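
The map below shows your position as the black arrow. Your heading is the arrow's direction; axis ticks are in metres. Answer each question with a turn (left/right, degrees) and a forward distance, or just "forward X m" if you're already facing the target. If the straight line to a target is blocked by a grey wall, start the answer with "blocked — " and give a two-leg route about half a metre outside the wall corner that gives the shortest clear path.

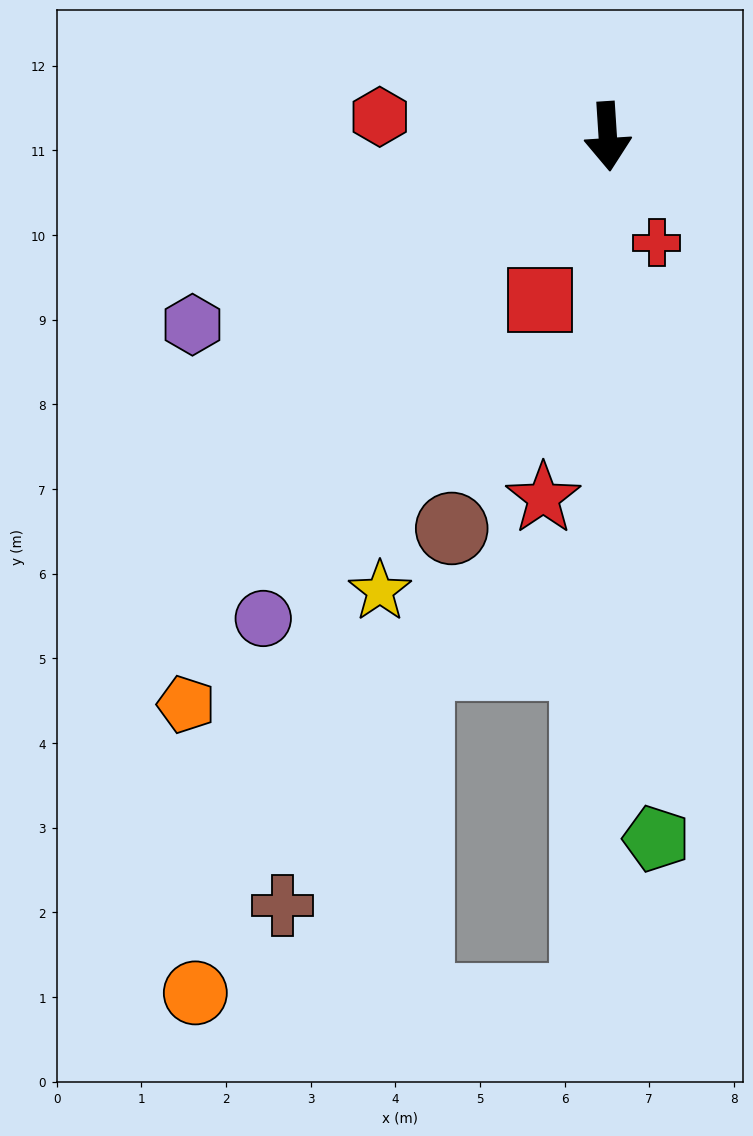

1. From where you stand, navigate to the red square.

turn right 26°, forward 2.1 m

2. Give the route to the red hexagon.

turn right 99°, forward 2.7 m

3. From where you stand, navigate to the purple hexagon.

turn right 69°, forward 5.4 m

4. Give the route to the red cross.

turn left 21°, forward 1.4 m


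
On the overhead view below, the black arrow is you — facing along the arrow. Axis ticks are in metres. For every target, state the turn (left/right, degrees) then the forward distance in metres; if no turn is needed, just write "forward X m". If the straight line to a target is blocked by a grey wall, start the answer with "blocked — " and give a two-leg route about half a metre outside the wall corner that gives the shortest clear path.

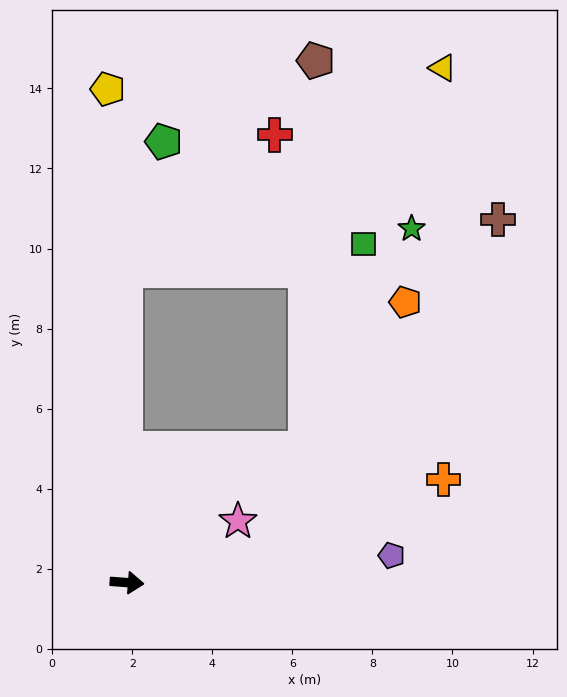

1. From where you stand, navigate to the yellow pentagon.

turn left 97°, forward 12.3 m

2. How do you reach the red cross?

blocked — turn left 95°, forward 7.8 m, then turn right 48°, forward 5.0 m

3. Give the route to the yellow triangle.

blocked — turn left 95°, forward 7.8 m, then turn right 58°, forward 9.4 m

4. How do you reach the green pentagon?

blocked — turn left 95°, forward 7.8 m, then turn right 17°, forward 3.4 m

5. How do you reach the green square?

blocked — turn left 95°, forward 7.8 m, then turn right 84°, forward 6.0 m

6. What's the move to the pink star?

turn left 33°, forward 3.2 m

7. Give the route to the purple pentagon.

turn left 10°, forward 6.6 m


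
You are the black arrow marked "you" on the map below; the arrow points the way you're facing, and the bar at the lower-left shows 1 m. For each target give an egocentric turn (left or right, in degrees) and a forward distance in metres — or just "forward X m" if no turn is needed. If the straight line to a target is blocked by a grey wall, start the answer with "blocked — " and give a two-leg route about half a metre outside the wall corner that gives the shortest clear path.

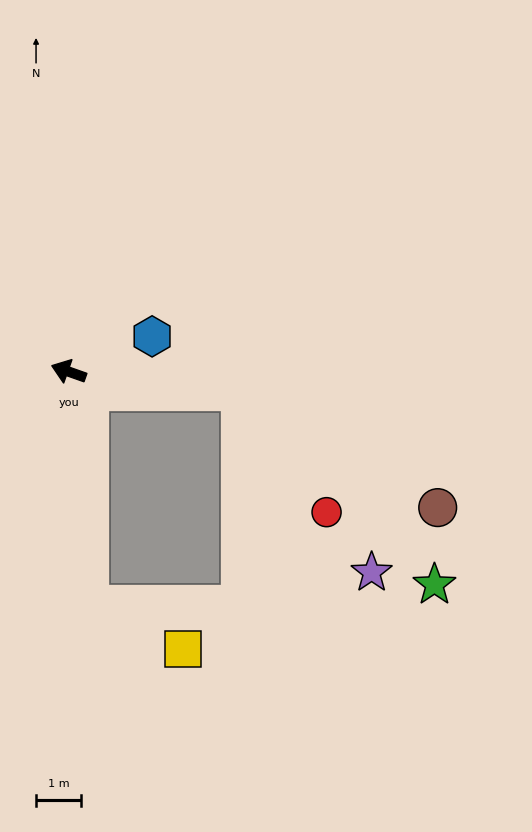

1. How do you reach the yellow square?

blocked — turn left 115°, forward 5.2 m, then turn left 59°, forward 2.3 m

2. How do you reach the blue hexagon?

turn right 138°, forward 2.0 m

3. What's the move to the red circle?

blocked — turn right 167°, forward 3.8 m, then turn right 48°, forward 3.3 m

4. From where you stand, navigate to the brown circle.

blocked — turn right 167°, forward 3.8 m, then turn right 24°, forward 5.1 m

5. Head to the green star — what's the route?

blocked — turn right 167°, forward 3.8 m, then turn right 38°, forward 6.1 m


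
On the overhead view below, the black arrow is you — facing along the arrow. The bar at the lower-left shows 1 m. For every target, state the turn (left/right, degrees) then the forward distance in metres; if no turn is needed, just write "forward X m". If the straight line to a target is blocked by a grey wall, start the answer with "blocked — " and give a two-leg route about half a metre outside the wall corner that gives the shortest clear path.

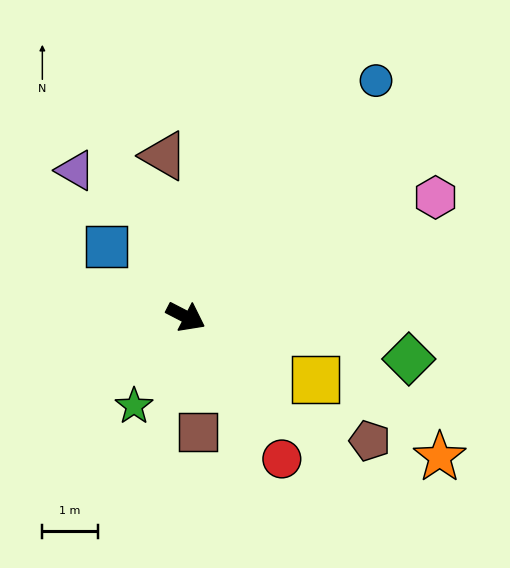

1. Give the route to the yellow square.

forward 2.6 m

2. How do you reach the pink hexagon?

turn left 53°, forward 5.0 m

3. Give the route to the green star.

turn right 93°, forward 1.9 m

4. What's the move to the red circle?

turn right 29°, forward 3.1 m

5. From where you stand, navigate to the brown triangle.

turn left 125°, forward 2.9 m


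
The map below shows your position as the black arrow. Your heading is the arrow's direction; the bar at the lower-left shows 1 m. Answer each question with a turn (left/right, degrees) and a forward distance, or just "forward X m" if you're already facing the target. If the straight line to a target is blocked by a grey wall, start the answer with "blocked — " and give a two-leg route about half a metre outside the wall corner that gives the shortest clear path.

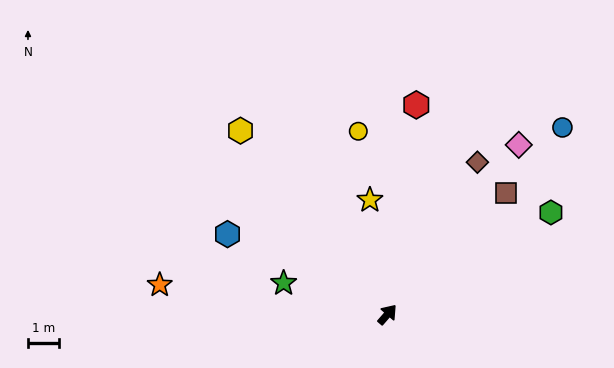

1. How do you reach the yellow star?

turn left 50°, forward 3.8 m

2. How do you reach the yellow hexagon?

turn left 80°, forward 7.7 m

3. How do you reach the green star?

turn left 114°, forward 3.5 m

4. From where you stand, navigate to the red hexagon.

turn left 33°, forward 6.9 m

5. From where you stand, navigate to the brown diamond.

turn left 10°, forward 5.8 m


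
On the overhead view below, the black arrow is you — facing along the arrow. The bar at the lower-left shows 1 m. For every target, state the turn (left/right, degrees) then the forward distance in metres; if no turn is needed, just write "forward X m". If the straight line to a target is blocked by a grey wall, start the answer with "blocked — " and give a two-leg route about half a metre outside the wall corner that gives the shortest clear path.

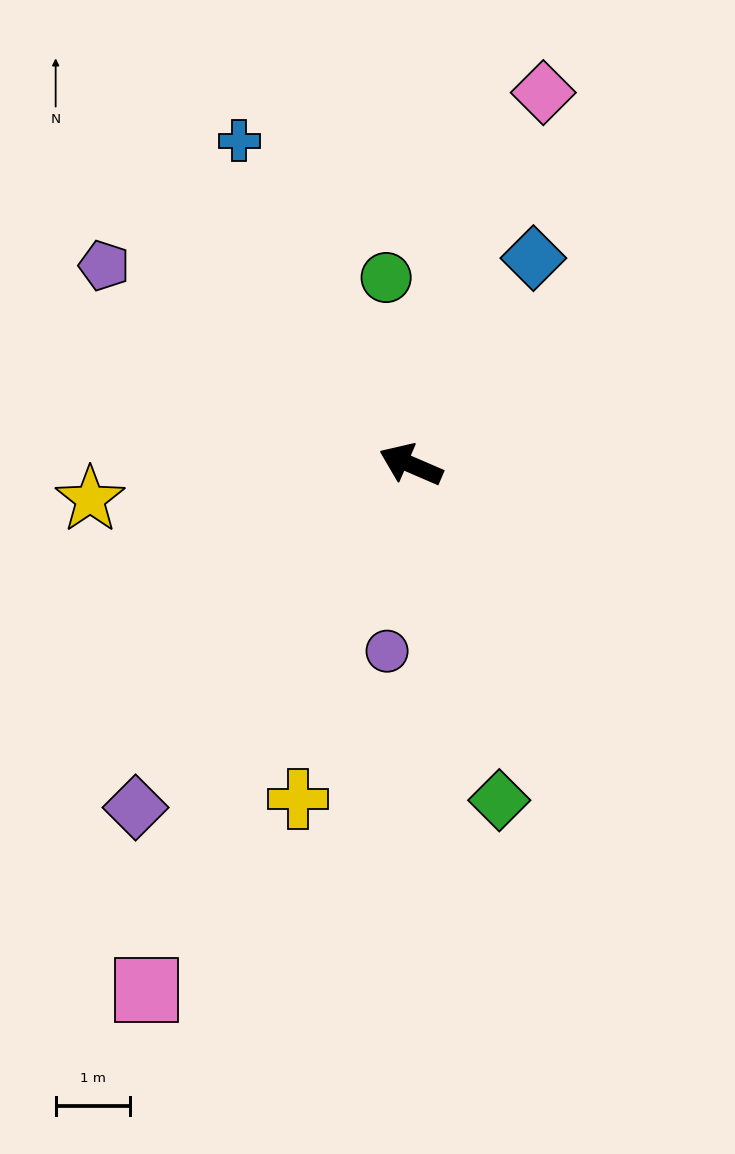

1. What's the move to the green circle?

turn right 59°, forward 2.5 m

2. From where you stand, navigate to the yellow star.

turn left 30°, forward 4.3 m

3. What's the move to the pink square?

turn left 87°, forward 7.9 m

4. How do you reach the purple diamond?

turn left 75°, forward 5.9 m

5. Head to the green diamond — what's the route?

turn left 128°, forward 4.6 m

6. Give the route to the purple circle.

turn left 106°, forward 2.5 m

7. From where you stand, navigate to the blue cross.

turn right 39°, forward 4.9 m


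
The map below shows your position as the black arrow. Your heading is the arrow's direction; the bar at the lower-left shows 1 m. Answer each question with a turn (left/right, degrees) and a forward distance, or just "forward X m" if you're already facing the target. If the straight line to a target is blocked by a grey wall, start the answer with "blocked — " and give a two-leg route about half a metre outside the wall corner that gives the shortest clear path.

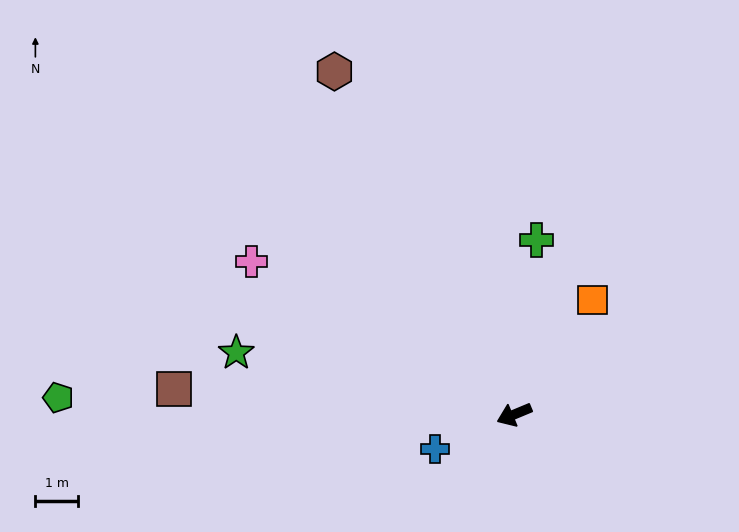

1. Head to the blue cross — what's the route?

forward 2.0 m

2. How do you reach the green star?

turn right 35°, forward 6.7 m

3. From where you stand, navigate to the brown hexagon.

turn right 85°, forward 9.2 m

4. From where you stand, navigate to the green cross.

turn right 120°, forward 4.2 m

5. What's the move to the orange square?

turn right 147°, forward 3.3 m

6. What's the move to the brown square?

turn right 27°, forward 8.1 m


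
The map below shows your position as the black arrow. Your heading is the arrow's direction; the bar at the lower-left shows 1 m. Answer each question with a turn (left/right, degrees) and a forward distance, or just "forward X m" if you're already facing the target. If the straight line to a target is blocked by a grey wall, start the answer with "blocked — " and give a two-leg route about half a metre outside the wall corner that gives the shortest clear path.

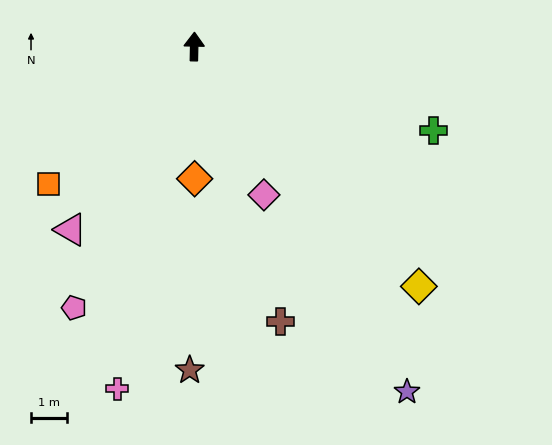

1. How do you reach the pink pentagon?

turn left 157°, forward 7.9 m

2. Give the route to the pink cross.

turn left 169°, forward 9.6 m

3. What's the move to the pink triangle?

turn left 147°, forward 6.1 m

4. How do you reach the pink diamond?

turn right 154°, forward 4.5 m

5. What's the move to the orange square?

turn left 135°, forward 5.5 m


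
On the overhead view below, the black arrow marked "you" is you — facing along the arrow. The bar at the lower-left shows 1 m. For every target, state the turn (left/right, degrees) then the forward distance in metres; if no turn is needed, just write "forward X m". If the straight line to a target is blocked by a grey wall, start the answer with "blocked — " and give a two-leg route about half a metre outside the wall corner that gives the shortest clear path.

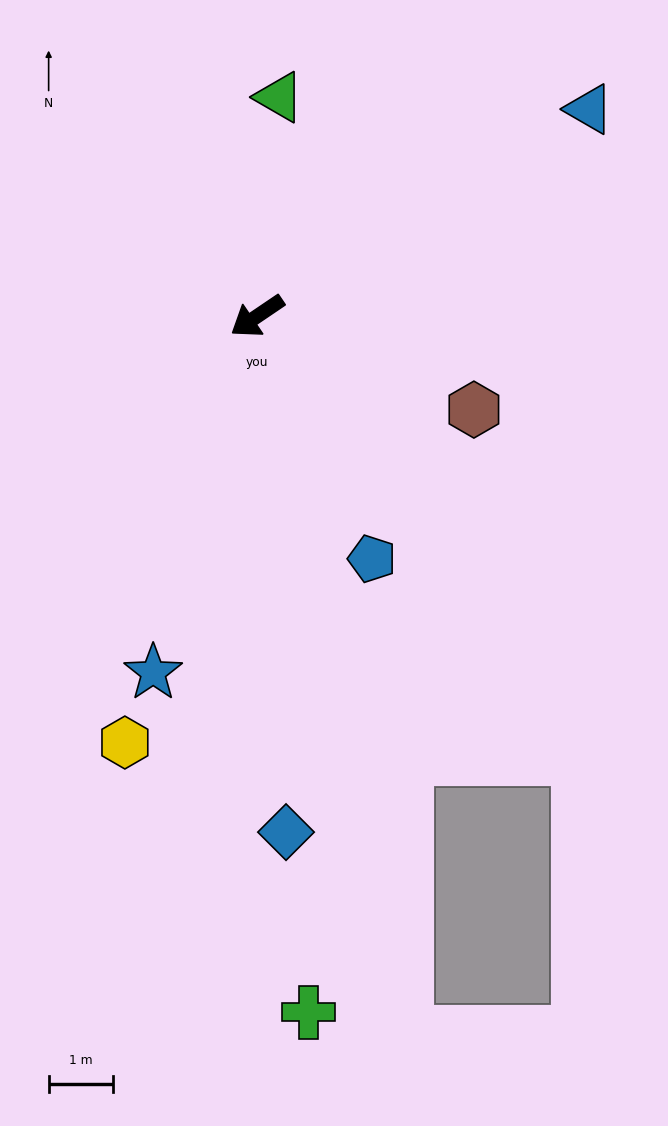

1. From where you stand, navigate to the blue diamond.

turn left 59°, forward 8.0 m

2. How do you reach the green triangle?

turn right 130°, forward 3.4 m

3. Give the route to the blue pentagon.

turn left 81°, forward 4.1 m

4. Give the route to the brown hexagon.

turn left 123°, forward 3.6 m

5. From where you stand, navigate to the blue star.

turn left 40°, forward 5.7 m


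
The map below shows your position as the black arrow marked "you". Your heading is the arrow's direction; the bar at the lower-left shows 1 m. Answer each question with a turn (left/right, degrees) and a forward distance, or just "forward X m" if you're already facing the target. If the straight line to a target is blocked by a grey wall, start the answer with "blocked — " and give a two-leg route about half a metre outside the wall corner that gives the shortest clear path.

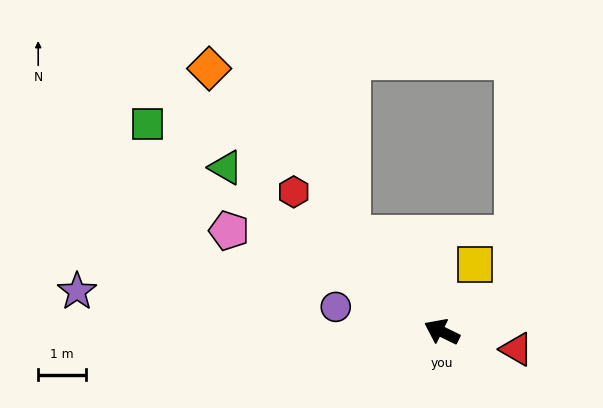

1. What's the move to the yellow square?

turn right 90°, forward 1.6 m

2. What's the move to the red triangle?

turn right 167°, forward 1.6 m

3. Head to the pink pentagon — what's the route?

forward 5.0 m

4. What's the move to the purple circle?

turn left 13°, forward 2.3 m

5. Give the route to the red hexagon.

turn right 17°, forward 4.3 m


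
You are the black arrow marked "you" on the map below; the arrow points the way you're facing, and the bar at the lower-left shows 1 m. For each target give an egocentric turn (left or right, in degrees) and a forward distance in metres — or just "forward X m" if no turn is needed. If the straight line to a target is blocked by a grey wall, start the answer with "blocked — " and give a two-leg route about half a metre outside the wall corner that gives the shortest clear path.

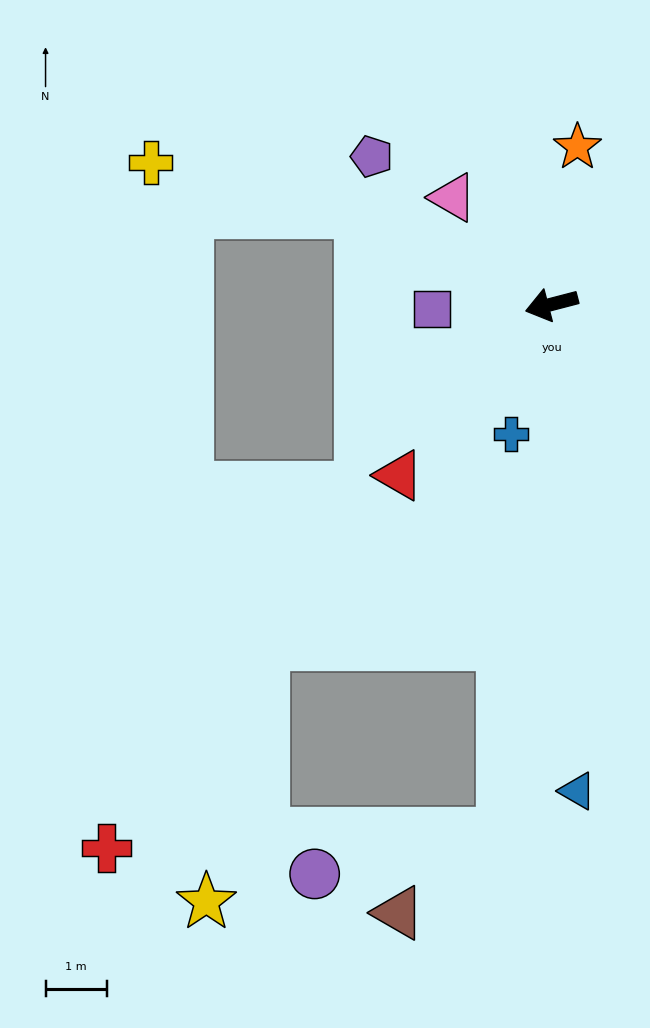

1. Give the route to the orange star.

turn right 114°, forward 2.6 m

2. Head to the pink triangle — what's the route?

turn right 62°, forward 2.4 m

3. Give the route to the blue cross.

turn left 58°, forward 2.2 m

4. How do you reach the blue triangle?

turn left 78°, forward 8.0 m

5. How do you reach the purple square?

turn right 12°, forward 2.0 m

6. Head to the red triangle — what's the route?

turn left 34°, forward 3.8 m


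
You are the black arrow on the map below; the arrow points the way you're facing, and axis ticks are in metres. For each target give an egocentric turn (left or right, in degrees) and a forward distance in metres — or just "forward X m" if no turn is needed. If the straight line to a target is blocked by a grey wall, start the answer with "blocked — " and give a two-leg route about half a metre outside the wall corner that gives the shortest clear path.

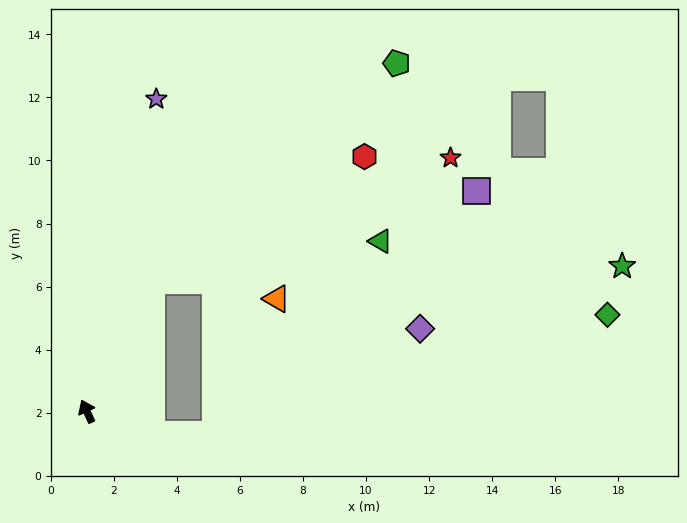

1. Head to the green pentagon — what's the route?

blocked — turn right 51°, forward 4.6 m, then turn right 22°, forward 10.4 m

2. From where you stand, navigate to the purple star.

turn right 37°, forward 10.1 m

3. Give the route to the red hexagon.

blocked — turn right 51°, forward 4.6 m, then turn right 33°, forward 7.8 m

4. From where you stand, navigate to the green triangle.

blocked — turn right 51°, forward 4.6 m, then turn right 54°, forward 7.4 m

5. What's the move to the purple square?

blocked — turn right 51°, forward 4.6 m, then turn right 48°, forward 10.7 m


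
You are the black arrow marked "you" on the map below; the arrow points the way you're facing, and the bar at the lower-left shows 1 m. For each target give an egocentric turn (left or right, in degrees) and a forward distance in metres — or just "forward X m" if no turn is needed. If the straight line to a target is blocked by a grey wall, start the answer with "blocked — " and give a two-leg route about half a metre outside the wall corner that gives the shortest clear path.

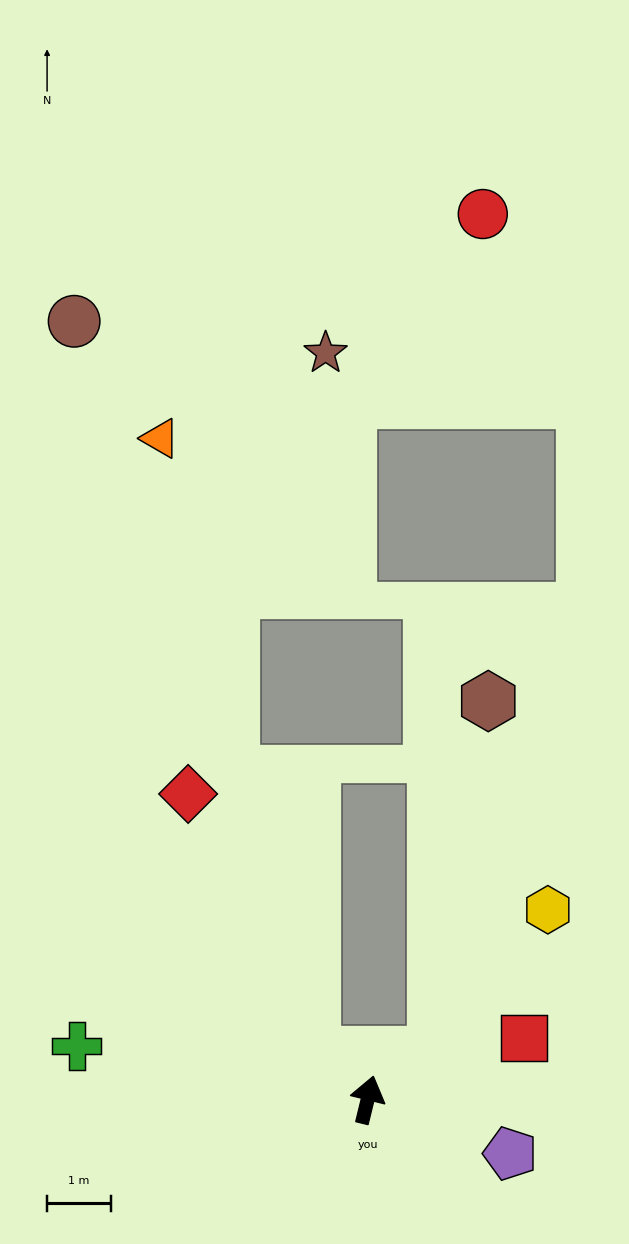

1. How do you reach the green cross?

turn left 93°, forward 4.6 m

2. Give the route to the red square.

turn right 55°, forward 2.6 m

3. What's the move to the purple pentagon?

turn right 97°, forward 2.4 m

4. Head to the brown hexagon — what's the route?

blocked — turn right 42°, forward 1.3 m, then turn left 47°, forward 5.6 m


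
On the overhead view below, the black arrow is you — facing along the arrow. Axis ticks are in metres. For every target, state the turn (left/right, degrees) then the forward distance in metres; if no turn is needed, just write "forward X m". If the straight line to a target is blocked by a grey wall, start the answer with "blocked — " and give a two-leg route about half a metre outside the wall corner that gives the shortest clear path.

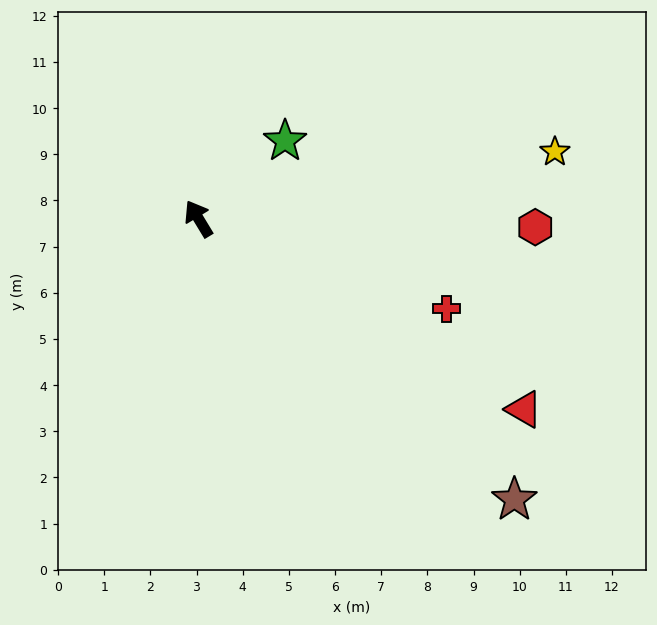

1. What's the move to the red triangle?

turn right 152°, forward 8.2 m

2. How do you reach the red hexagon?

turn right 123°, forward 7.3 m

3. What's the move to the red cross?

turn right 141°, forward 5.7 m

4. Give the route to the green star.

turn right 79°, forward 2.5 m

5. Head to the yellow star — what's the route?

turn right 111°, forward 7.9 m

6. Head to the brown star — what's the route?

turn right 163°, forward 9.2 m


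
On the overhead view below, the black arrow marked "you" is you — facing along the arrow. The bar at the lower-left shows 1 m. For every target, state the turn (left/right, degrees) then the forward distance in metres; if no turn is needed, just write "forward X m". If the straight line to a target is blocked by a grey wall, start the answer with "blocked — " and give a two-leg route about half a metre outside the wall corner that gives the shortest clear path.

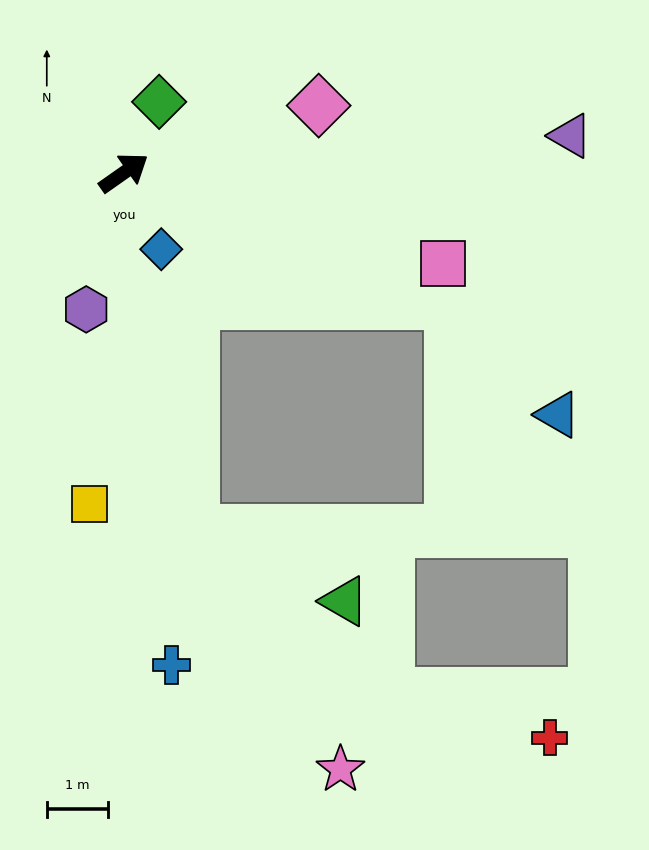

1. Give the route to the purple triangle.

turn right 30°, forward 7.4 m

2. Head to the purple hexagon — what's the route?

turn right 141°, forward 2.3 m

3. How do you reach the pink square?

turn right 51°, forward 5.4 m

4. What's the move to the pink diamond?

turn right 16°, forward 3.4 m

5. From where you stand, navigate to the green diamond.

turn left 28°, forward 1.3 m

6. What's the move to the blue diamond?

turn right 99°, forward 1.4 m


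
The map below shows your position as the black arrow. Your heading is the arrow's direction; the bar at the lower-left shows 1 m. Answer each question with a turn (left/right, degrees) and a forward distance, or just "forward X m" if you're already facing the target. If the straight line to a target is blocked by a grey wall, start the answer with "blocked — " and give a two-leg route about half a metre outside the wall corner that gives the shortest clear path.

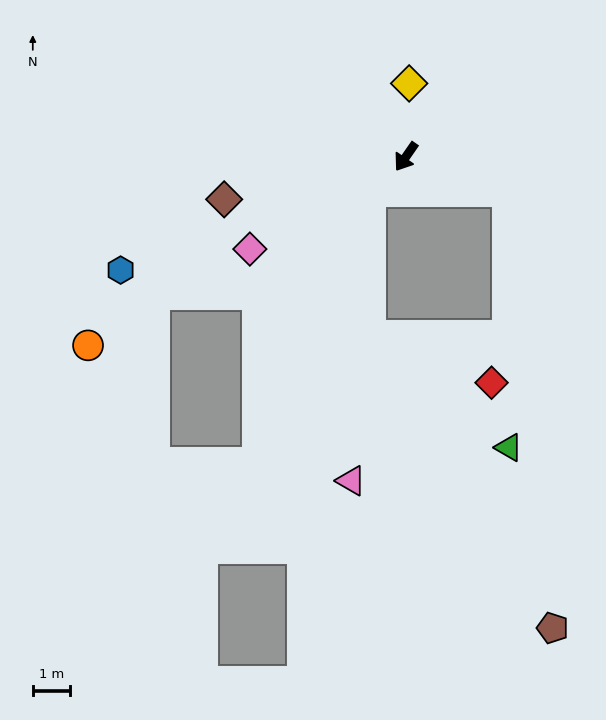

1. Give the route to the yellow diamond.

turn right 148°, forward 2.0 m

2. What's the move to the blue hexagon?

turn right 34°, forward 8.2 m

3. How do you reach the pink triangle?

blocked — turn right 11°, forward 1.3 m, then turn left 42°, forward 7.8 m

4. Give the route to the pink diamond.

turn right 25°, forward 4.9 m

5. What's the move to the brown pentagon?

blocked — turn left 106°, forward 2.9 m, then turn right 65°, forward 11.8 m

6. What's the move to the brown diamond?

turn right 42°, forward 5.0 m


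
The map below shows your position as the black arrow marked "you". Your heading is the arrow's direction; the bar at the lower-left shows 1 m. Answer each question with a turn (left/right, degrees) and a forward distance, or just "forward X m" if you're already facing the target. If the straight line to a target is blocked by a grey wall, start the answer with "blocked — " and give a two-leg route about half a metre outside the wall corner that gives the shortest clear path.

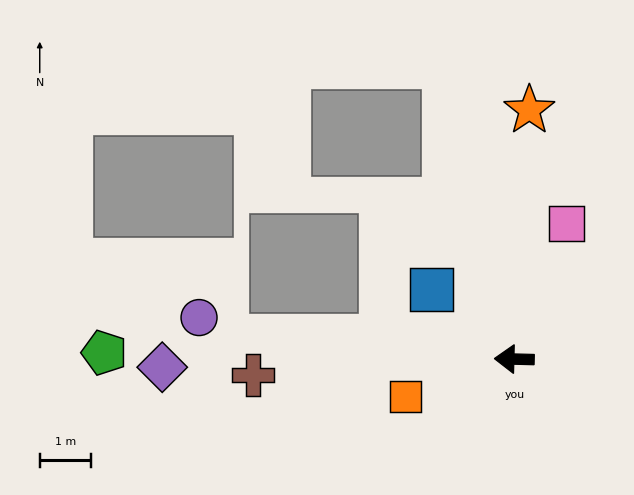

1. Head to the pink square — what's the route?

turn right 110°, forward 2.8 m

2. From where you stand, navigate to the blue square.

turn right 39°, forward 2.1 m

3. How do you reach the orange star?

turn right 92°, forward 4.8 m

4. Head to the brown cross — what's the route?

turn left 5°, forward 5.1 m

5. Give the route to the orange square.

turn left 21°, forward 2.2 m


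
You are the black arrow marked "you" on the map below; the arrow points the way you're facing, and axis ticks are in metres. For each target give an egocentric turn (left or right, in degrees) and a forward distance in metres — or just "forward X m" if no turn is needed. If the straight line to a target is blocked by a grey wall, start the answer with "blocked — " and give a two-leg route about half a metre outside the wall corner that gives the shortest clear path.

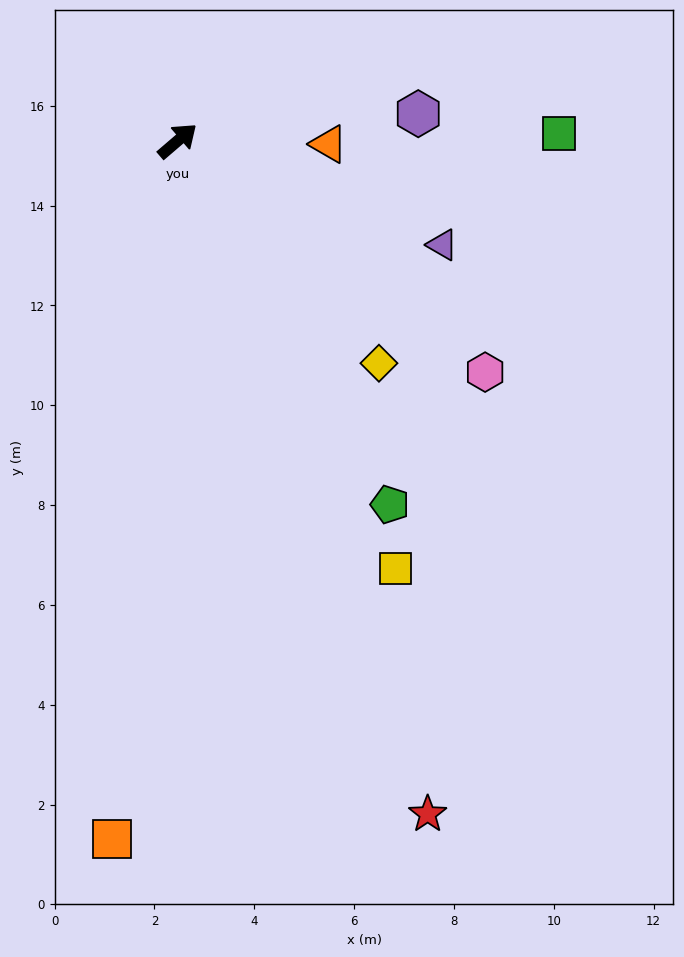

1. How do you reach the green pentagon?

turn right 100°, forward 8.4 m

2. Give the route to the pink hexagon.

turn right 78°, forward 7.7 m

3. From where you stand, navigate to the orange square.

turn right 136°, forward 14.0 m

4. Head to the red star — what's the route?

turn right 110°, forward 14.4 m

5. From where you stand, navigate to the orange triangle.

turn right 42°, forward 3.0 m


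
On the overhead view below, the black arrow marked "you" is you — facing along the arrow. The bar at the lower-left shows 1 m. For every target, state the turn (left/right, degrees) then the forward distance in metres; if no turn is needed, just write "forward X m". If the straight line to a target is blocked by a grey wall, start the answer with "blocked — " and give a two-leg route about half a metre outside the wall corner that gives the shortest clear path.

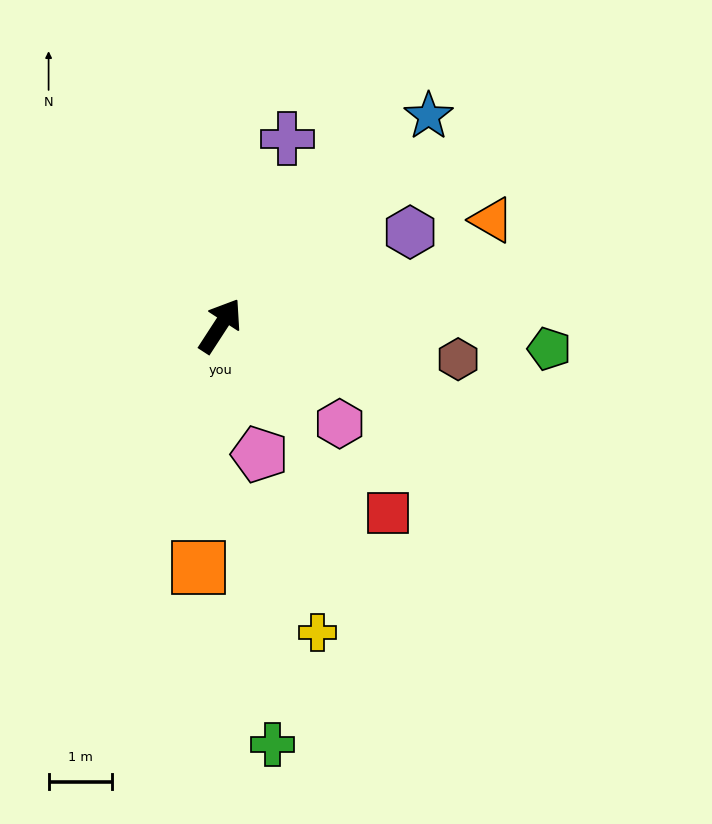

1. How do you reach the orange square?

turn right 152°, forward 3.8 m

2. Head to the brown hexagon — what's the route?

turn right 65°, forward 3.8 m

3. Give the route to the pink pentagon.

turn right 130°, forward 2.1 m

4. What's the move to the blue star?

turn right 12°, forward 4.6 m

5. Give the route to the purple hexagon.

turn right 31°, forward 3.3 m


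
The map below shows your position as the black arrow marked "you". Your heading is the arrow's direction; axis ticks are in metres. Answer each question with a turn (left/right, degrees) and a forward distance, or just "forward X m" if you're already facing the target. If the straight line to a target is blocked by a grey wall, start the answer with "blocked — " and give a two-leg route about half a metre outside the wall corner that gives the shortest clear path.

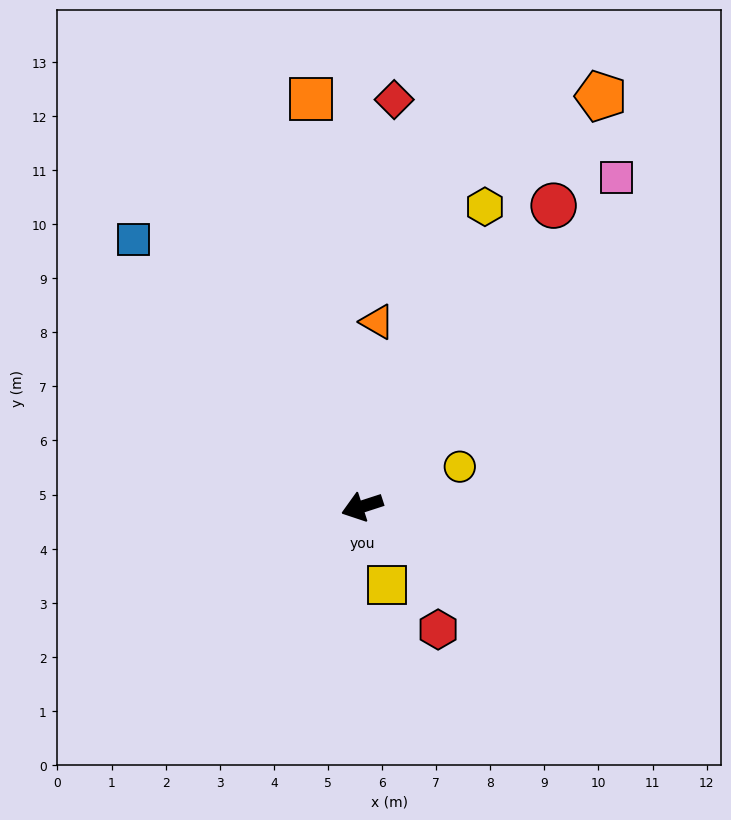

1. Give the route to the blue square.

turn right 67°, forward 6.5 m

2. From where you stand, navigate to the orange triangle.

turn right 113°, forward 3.4 m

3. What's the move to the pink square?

turn right 146°, forward 7.7 m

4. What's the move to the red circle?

turn right 140°, forward 6.6 m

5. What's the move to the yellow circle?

turn right 176°, forward 1.9 m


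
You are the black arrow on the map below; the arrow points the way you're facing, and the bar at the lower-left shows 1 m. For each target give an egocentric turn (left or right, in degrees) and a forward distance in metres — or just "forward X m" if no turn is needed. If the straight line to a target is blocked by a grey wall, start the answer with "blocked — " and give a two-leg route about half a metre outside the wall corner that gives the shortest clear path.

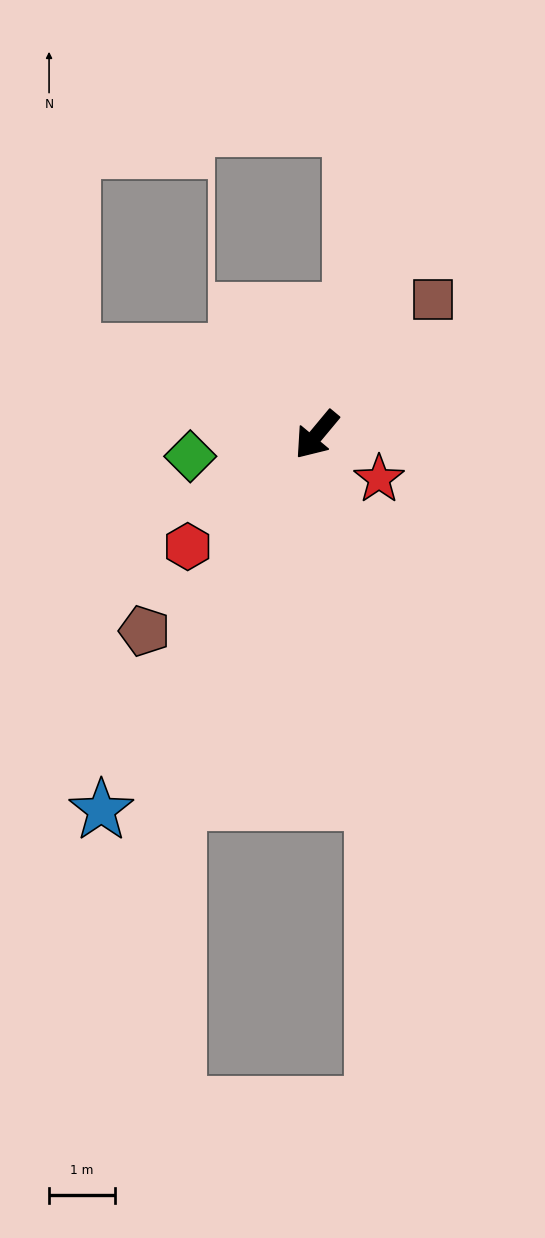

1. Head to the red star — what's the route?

turn left 94°, forward 1.2 m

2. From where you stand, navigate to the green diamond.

turn right 41°, forward 2.0 m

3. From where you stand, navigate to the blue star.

turn left 10°, forward 6.6 m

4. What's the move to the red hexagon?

turn right 9°, forward 2.6 m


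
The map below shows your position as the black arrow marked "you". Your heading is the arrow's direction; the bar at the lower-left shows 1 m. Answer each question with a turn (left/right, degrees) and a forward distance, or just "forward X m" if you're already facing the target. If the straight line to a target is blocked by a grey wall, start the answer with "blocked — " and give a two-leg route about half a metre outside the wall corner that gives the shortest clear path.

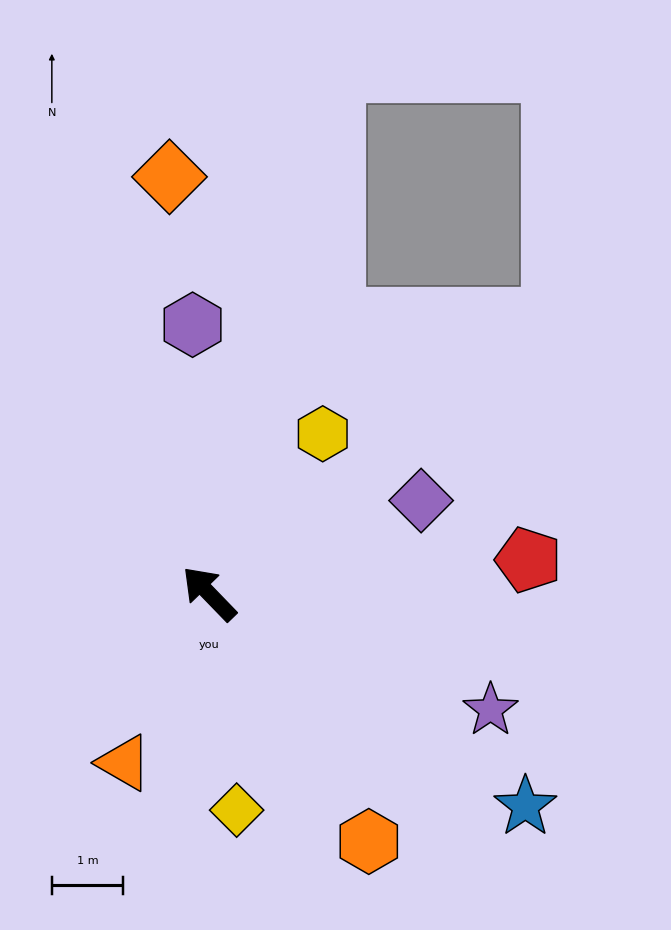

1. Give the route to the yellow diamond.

turn left 143°, forward 3.1 m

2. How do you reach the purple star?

turn right 157°, forward 4.3 m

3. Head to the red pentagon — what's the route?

turn right 128°, forward 4.5 m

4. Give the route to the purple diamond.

turn right 110°, forward 3.2 m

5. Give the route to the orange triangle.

turn left 109°, forward 2.6 m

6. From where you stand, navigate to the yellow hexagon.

turn right 79°, forward 2.7 m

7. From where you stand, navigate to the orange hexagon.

turn left 169°, forward 4.1 m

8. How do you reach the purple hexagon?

turn right 41°, forward 3.8 m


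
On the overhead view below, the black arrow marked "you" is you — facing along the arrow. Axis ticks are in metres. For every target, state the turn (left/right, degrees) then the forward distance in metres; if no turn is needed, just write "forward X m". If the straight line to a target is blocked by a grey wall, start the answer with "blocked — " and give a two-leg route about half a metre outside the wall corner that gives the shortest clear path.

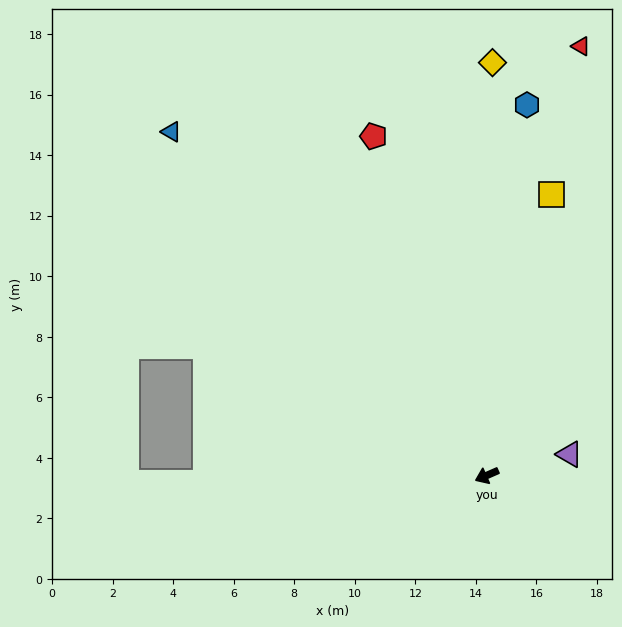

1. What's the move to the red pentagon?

turn right 95°, forward 11.8 m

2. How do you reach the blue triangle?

turn right 71°, forward 15.4 m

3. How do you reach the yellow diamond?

turn right 114°, forward 13.6 m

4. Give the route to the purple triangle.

turn left 171°, forward 2.8 m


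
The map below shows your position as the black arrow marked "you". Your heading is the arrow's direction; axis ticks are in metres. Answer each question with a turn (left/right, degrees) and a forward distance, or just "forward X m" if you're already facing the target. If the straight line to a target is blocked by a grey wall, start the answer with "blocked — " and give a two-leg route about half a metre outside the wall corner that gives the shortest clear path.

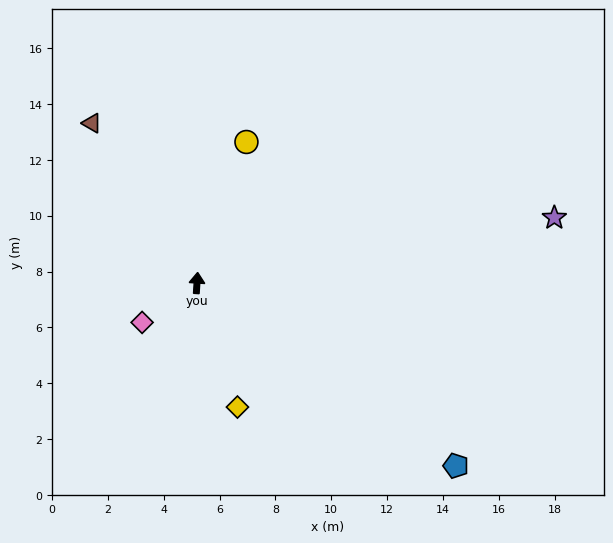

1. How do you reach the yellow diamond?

turn right 158°, forward 4.7 m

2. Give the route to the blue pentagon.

turn right 122°, forward 11.3 m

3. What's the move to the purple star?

turn right 76°, forward 13.0 m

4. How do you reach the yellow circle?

turn right 16°, forward 5.3 m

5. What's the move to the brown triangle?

turn left 37°, forward 6.8 m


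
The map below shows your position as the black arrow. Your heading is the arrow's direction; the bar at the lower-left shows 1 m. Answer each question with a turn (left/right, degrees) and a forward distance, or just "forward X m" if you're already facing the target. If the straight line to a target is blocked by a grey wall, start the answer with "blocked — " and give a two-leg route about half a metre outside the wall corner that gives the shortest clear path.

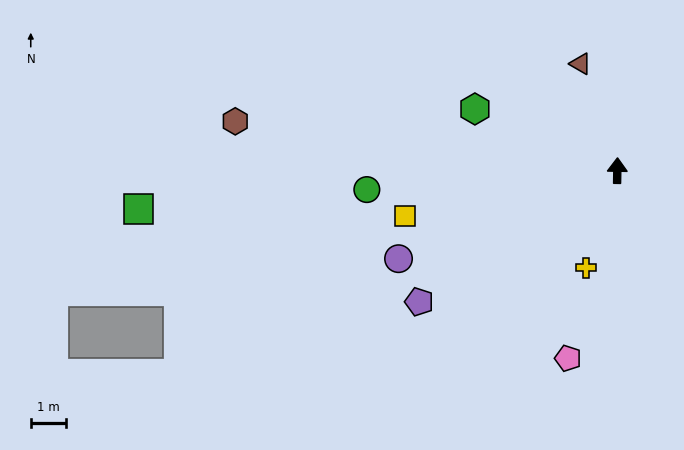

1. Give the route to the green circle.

turn left 95°, forward 7.0 m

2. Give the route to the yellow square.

turn left 103°, forward 6.1 m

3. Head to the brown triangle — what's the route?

turn left 20°, forward 3.2 m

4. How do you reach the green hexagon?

turn left 68°, forward 4.4 m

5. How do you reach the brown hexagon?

turn left 84°, forward 10.8 m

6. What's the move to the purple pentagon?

turn left 124°, forward 6.7 m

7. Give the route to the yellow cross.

turn left 163°, forward 2.9 m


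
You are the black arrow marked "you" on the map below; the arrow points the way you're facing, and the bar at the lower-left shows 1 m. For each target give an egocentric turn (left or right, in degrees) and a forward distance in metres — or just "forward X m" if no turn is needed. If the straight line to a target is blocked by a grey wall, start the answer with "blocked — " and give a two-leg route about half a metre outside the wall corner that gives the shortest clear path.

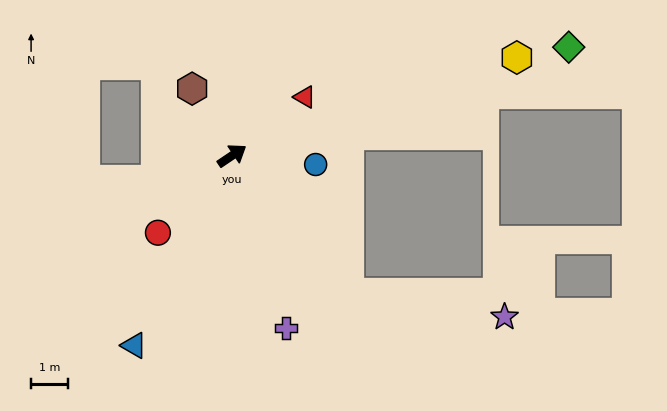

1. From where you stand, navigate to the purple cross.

turn right 107°, forward 4.9 m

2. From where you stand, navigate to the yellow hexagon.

turn right 15°, forward 8.1 m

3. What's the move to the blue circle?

turn right 40°, forward 2.3 m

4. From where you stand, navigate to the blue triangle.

turn right 151°, forward 5.8 m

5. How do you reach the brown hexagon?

turn left 87°, forward 2.1 m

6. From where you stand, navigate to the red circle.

turn right 168°, forward 2.9 m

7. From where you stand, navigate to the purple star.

blocked — turn right 84°, forward 4.9 m, then turn left 42°, forward 4.3 m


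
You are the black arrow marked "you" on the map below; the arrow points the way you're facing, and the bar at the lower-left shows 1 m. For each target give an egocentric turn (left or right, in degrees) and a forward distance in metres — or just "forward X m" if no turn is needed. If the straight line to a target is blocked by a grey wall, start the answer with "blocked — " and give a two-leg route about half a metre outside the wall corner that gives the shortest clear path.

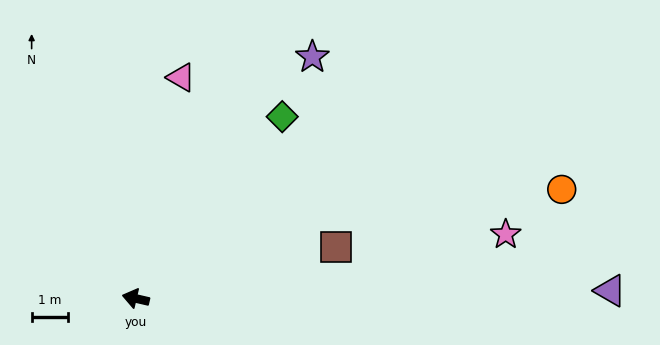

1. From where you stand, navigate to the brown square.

turn right 152°, forward 5.7 m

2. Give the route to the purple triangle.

turn right 166°, forward 13.0 m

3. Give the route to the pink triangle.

turn right 89°, forward 6.2 m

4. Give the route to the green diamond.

turn right 116°, forward 6.4 m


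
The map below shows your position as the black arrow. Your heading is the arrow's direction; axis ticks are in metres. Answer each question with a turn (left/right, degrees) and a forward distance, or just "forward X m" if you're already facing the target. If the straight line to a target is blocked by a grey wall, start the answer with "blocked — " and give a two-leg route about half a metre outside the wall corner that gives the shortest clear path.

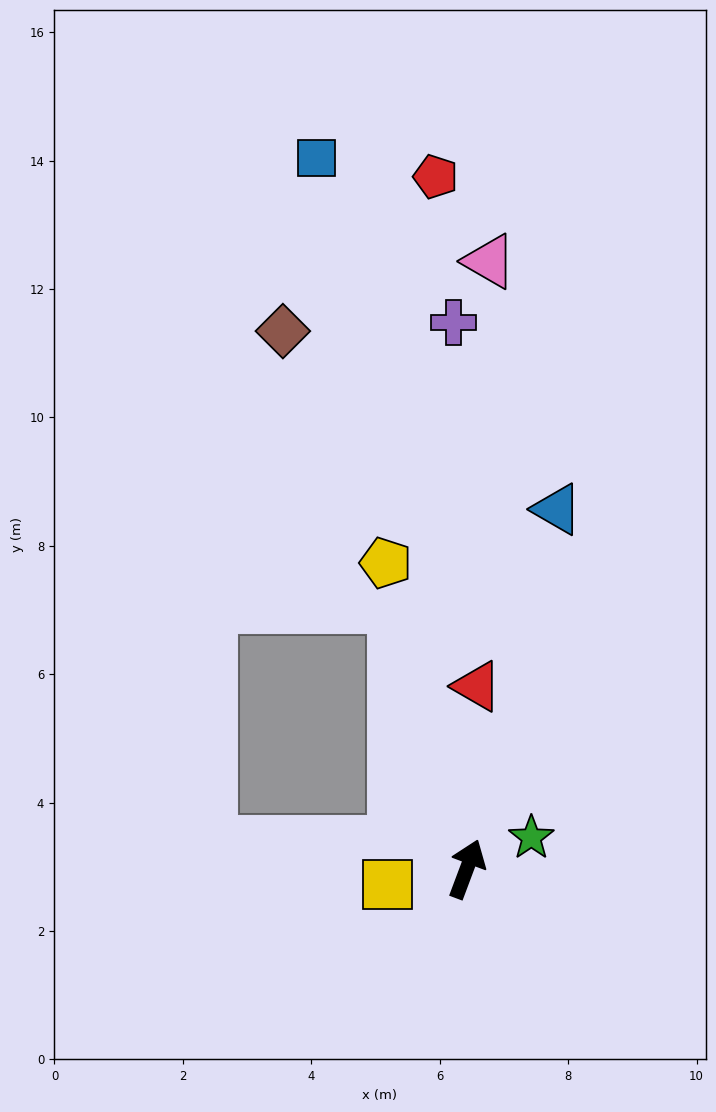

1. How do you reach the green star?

turn right 44°, forward 1.1 m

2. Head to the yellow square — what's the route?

turn left 122°, forward 1.3 m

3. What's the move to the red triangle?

turn left 17°, forward 2.8 m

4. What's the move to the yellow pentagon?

turn left 35°, forward 4.9 m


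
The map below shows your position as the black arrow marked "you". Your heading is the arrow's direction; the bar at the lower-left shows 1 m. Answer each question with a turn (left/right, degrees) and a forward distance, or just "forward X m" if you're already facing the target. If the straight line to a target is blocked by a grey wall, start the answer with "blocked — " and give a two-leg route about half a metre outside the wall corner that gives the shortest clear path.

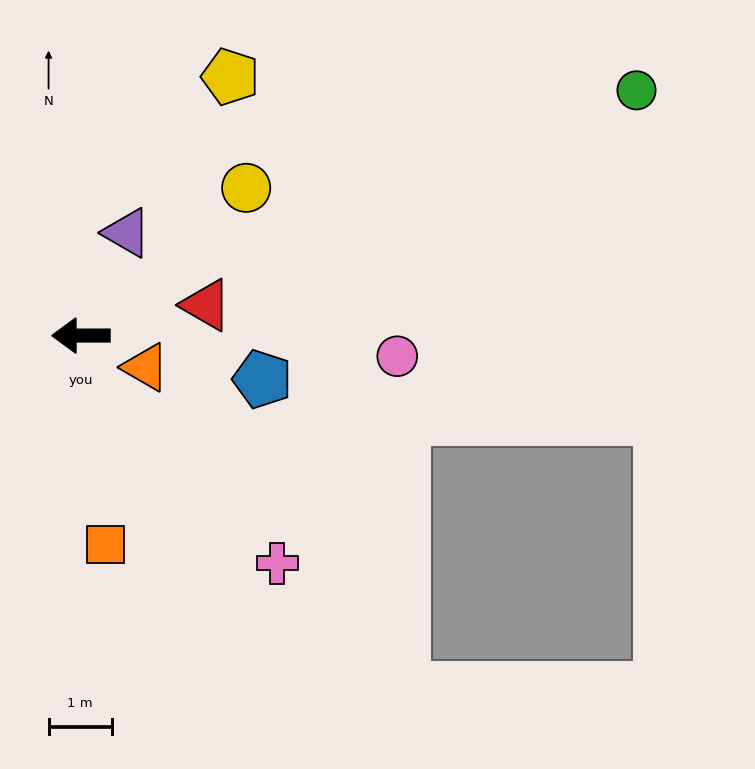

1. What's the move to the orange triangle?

turn left 154°, forward 1.1 m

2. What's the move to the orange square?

turn left 97°, forward 3.3 m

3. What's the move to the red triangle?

turn right 166°, forward 2.0 m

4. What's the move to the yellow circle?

turn right 138°, forward 3.5 m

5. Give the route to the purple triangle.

turn right 114°, forward 1.8 m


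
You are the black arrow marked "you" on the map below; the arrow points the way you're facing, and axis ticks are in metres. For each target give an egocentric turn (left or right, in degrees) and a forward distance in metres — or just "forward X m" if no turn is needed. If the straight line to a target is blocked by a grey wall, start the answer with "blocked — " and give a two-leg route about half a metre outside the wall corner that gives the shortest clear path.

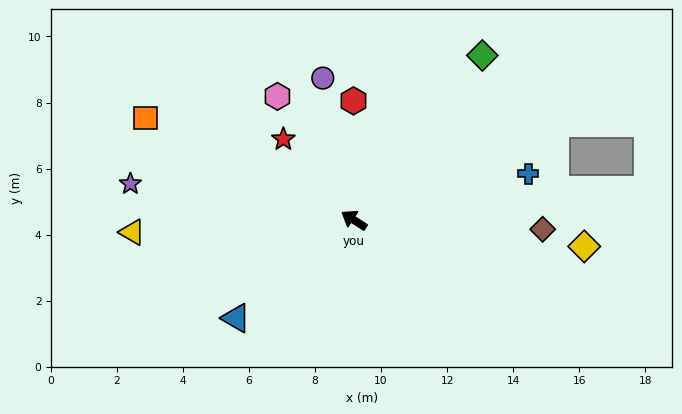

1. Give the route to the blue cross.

turn right 132°, forward 5.5 m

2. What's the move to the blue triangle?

turn left 73°, forward 4.6 m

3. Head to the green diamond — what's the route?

turn right 95°, forward 6.3 m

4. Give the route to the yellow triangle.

turn left 36°, forward 6.7 m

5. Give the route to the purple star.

turn left 24°, forward 6.9 m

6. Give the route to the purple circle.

turn right 45°, forward 4.4 m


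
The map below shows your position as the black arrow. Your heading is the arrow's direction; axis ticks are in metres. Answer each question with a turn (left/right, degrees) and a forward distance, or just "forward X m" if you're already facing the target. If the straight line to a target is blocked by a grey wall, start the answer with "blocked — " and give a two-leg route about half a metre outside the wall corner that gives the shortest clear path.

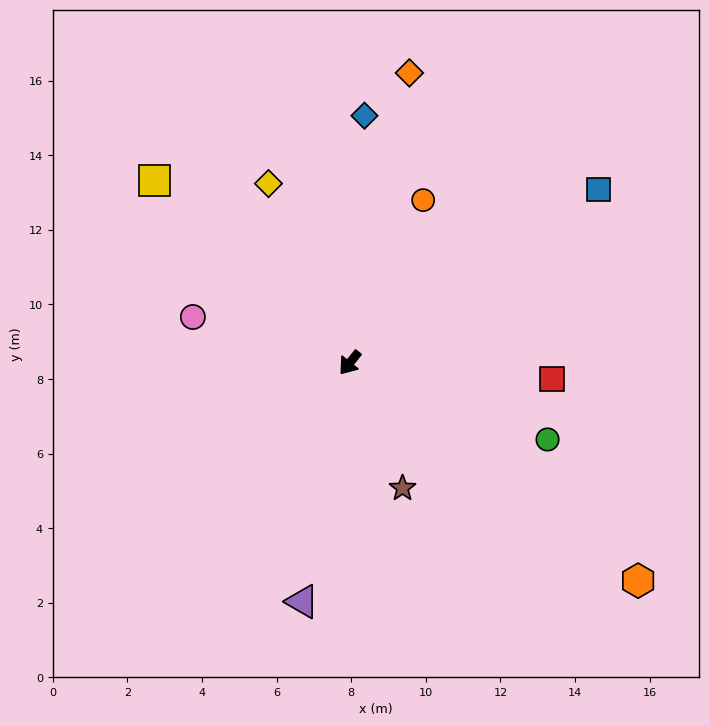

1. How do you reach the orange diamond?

turn right 153°, forward 7.9 m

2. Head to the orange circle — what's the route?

turn right 165°, forward 4.8 m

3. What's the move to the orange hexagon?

turn left 92°, forward 9.7 m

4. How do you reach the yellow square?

turn right 94°, forward 7.2 m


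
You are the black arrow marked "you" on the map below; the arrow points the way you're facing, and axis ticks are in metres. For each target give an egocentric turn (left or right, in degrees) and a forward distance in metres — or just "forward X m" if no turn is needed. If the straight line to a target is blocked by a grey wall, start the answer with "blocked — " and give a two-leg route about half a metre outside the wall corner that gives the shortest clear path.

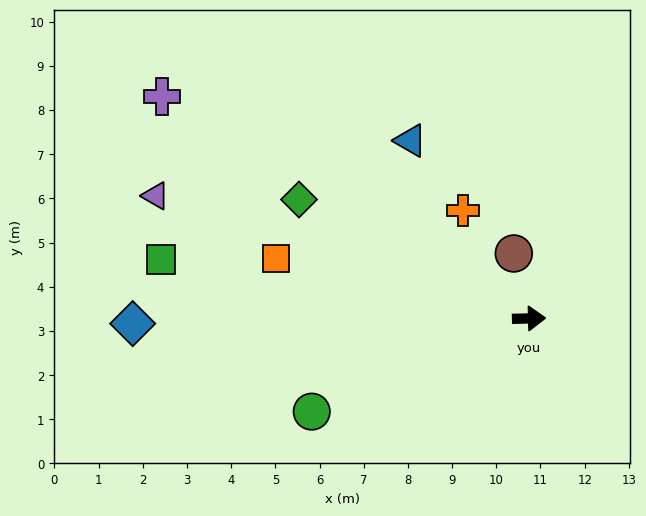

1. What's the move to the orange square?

turn left 165°, forward 5.9 m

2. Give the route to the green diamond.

turn left 151°, forward 5.9 m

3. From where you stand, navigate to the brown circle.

turn left 102°, forward 1.5 m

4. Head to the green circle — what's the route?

turn right 158°, forward 5.4 m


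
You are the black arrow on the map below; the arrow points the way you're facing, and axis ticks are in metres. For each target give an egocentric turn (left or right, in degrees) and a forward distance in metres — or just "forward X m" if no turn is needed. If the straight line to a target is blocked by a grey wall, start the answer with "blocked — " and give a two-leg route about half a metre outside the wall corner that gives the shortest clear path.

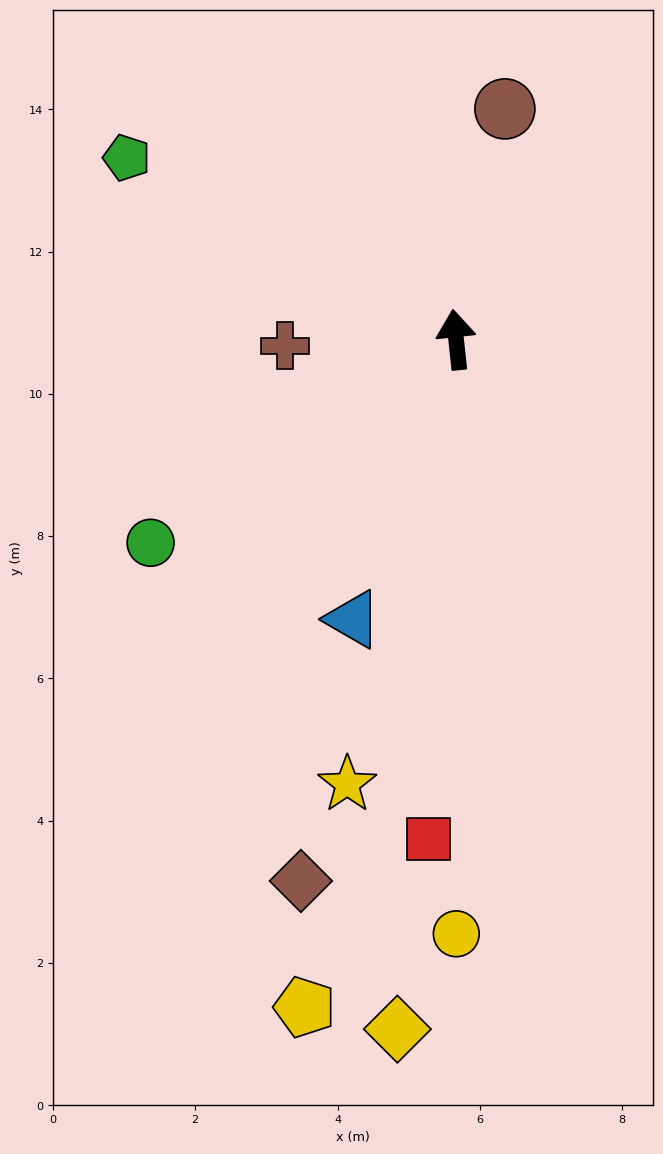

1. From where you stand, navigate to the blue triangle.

turn left 154°, forward 4.2 m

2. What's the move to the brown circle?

turn right 18°, forward 3.3 m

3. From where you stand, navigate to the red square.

turn left 171°, forward 7.0 m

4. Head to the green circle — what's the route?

turn left 118°, forward 5.2 m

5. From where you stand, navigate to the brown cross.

turn left 86°, forward 2.4 m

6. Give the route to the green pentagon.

turn left 55°, forward 5.3 m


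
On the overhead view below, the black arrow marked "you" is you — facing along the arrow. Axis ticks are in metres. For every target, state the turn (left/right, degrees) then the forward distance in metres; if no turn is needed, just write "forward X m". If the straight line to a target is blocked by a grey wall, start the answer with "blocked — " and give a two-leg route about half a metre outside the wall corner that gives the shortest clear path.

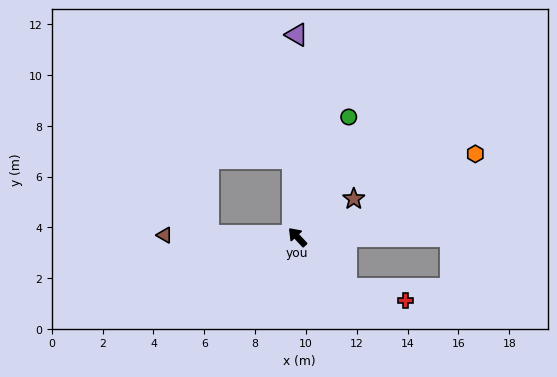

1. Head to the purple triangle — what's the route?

turn right 43°, forward 8.0 m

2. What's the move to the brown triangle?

turn left 46°, forward 5.2 m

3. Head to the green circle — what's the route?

turn right 66°, forward 5.1 m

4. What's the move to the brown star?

turn right 99°, forward 2.7 m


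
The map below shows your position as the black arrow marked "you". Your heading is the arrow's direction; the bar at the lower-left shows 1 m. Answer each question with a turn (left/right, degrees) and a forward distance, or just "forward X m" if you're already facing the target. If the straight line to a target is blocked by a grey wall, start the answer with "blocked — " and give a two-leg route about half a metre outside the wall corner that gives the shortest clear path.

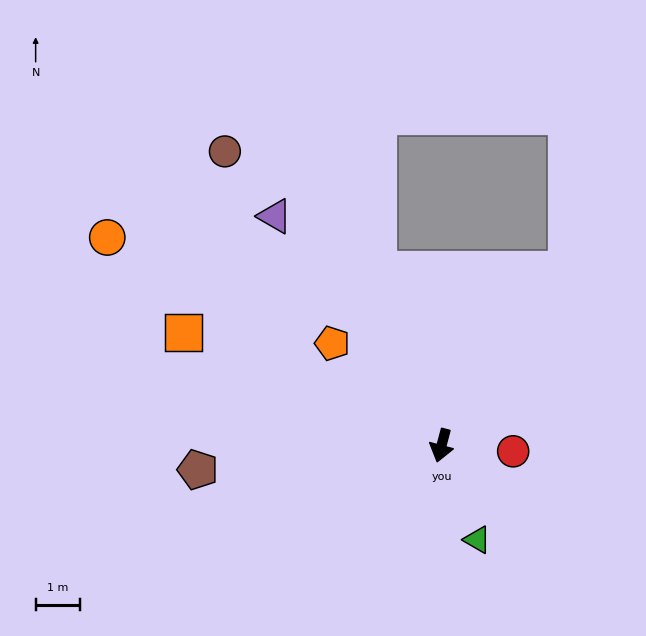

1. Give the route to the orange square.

turn right 99°, forward 6.3 m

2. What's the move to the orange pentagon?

turn right 118°, forward 3.4 m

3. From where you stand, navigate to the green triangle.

turn left 36°, forward 2.3 m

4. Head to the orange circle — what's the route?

turn right 107°, forward 8.8 m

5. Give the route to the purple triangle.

turn right 129°, forward 6.4 m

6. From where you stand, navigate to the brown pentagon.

turn right 69°, forward 5.5 m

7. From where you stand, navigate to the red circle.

turn left 100°, forward 1.6 m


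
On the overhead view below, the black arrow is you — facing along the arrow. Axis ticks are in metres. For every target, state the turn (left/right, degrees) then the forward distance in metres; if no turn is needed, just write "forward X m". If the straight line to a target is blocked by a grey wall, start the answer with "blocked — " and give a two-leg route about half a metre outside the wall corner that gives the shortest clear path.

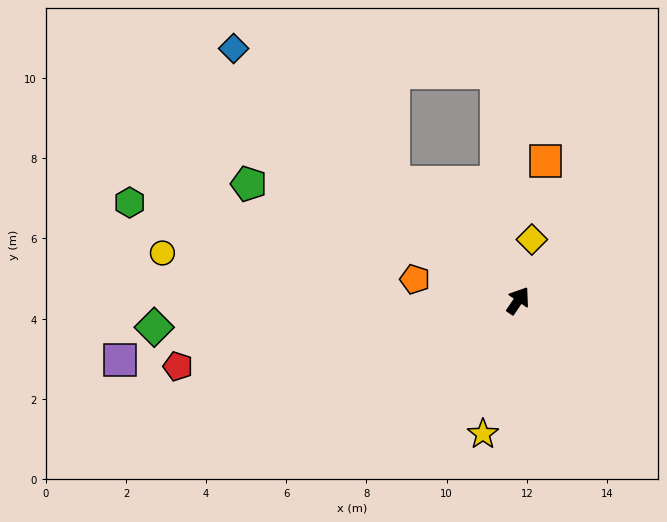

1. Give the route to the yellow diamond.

turn left 22°, forward 1.6 m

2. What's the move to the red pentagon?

turn left 135°, forward 8.6 m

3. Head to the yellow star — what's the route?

turn right 161°, forward 3.4 m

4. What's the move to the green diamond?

turn left 128°, forward 9.1 m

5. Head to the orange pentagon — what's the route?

turn left 113°, forward 2.6 m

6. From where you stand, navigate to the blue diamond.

turn left 83°, forward 9.5 m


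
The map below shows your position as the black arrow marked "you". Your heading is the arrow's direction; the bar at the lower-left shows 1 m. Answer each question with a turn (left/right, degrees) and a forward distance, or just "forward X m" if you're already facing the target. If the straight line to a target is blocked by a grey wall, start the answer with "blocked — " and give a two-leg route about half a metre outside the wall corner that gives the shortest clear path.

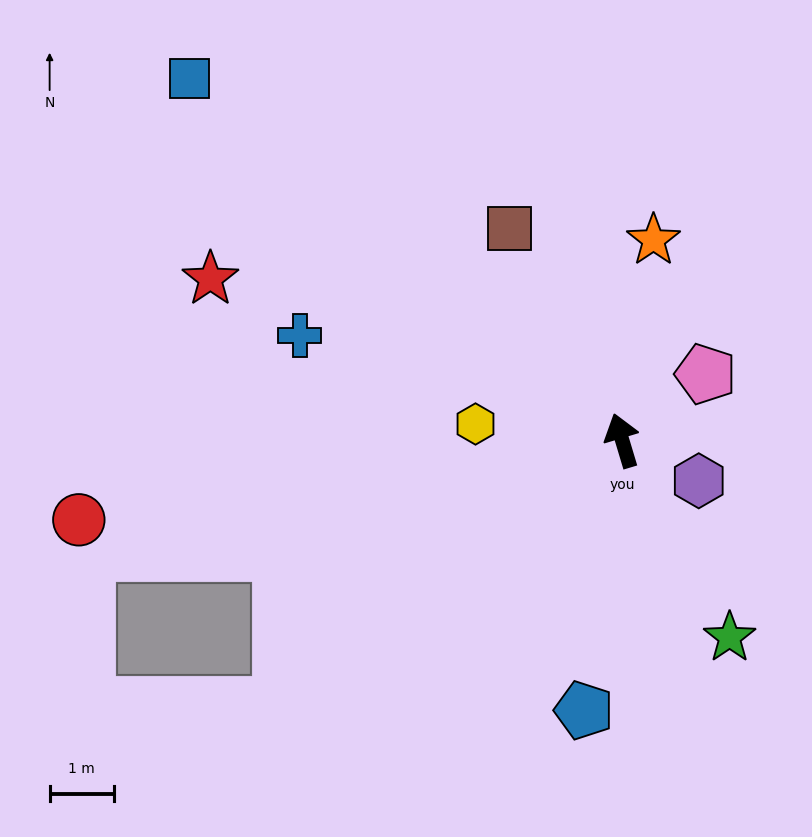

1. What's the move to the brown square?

turn left 11°, forward 3.7 m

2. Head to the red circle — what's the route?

turn left 82°, forward 8.6 m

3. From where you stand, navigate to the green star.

turn right 168°, forward 3.5 m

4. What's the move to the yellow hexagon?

turn left 67°, forward 2.3 m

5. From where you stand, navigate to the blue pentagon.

turn left 155°, forward 4.2 m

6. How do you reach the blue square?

turn left 33°, forward 8.8 m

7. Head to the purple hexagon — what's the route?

turn right 135°, forward 1.3 m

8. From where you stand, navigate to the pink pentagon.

turn right 68°, forward 1.7 m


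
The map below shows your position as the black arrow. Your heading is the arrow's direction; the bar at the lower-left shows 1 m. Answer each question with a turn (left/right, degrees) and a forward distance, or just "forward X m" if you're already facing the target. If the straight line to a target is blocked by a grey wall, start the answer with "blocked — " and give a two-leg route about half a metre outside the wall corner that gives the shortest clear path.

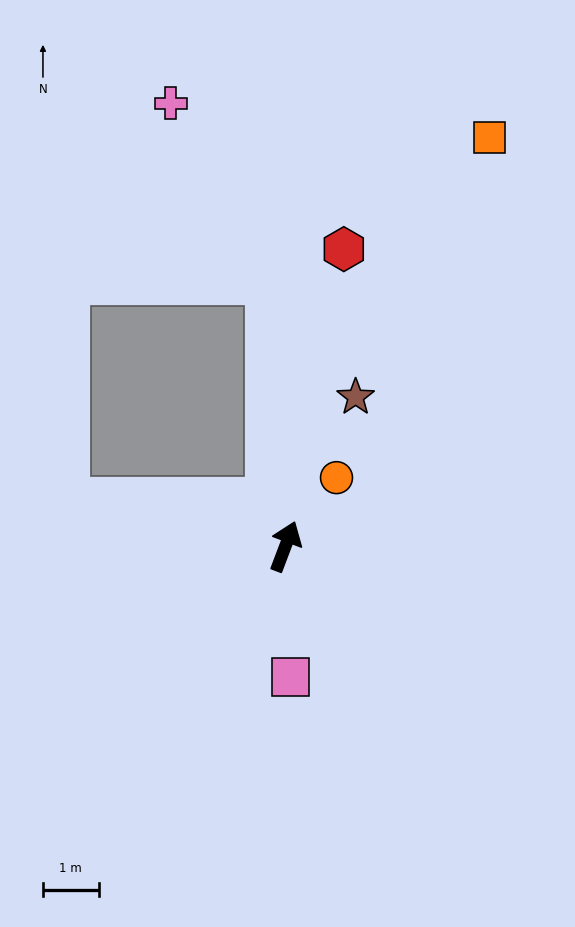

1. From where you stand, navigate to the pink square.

turn right 157°, forward 2.3 m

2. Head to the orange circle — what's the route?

turn right 16°, forward 1.5 m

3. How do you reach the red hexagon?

turn left 10°, forward 5.4 m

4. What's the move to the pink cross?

blocked — turn left 24°, forward 4.8 m, then turn left 26°, forward 3.6 m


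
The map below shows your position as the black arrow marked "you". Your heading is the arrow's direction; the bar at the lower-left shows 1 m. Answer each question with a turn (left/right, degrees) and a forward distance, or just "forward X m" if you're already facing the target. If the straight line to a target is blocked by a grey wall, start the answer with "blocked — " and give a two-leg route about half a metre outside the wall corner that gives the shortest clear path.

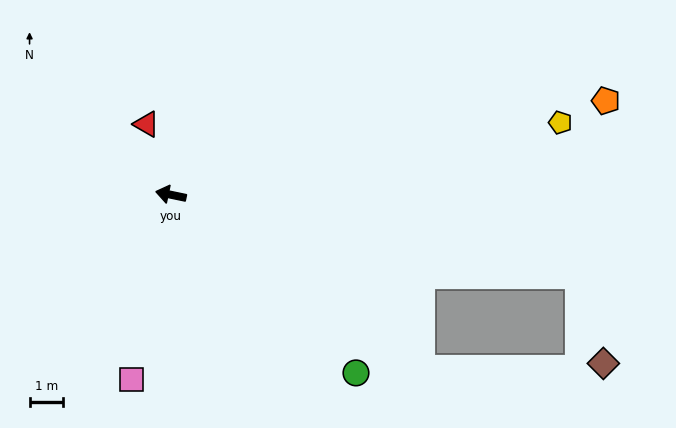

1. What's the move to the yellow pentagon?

turn right 158°, forward 11.9 m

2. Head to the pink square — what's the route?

turn left 90°, forward 5.7 m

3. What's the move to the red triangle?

turn right 59°, forward 2.3 m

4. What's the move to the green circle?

turn left 148°, forward 7.7 m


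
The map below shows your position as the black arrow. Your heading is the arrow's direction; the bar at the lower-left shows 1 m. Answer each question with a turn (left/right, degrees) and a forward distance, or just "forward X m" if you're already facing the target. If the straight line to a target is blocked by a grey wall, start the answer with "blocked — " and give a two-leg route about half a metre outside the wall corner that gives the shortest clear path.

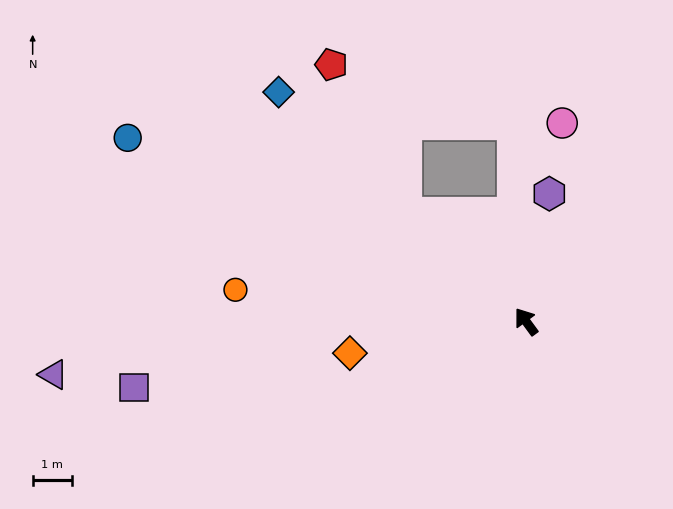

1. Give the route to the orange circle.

turn left 48°, forward 7.5 m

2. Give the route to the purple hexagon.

turn right 47°, forward 3.3 m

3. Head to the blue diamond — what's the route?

turn left 11°, forward 8.6 m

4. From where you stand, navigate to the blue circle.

turn left 29°, forward 11.2 m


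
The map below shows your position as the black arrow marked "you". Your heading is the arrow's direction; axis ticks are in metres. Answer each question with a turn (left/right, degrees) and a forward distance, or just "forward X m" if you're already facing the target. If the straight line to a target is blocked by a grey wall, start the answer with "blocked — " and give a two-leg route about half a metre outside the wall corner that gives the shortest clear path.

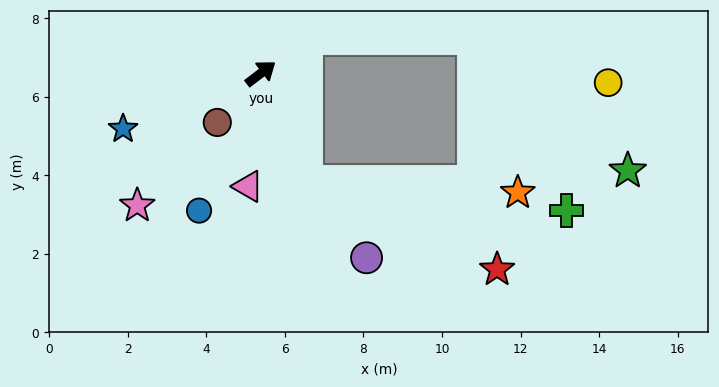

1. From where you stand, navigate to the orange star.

blocked — turn right 105°, forward 3.0 m, then turn left 65°, forward 5.4 m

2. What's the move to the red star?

blocked — turn right 105°, forward 3.0 m, then turn left 43°, forward 5.3 m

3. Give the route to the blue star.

turn left 165°, forward 3.8 m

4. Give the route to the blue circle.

turn right 152°, forward 3.8 m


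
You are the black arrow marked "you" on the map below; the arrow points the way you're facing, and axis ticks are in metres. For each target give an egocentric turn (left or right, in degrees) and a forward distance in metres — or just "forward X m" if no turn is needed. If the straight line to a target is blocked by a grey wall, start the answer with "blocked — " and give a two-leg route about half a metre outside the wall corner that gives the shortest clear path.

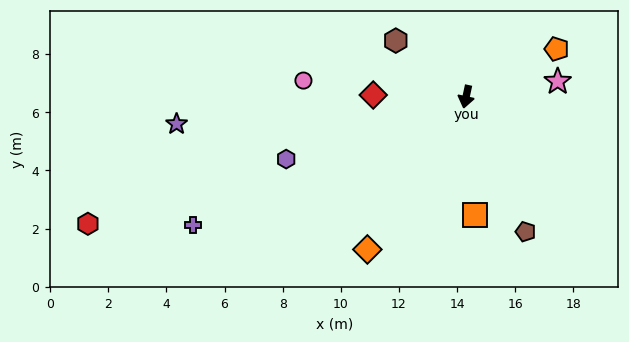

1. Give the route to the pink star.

turn left 112°, forward 3.2 m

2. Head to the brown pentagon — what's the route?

turn left 36°, forward 5.1 m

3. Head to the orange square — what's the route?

turn left 17°, forward 4.1 m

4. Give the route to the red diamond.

turn right 79°, forward 3.2 m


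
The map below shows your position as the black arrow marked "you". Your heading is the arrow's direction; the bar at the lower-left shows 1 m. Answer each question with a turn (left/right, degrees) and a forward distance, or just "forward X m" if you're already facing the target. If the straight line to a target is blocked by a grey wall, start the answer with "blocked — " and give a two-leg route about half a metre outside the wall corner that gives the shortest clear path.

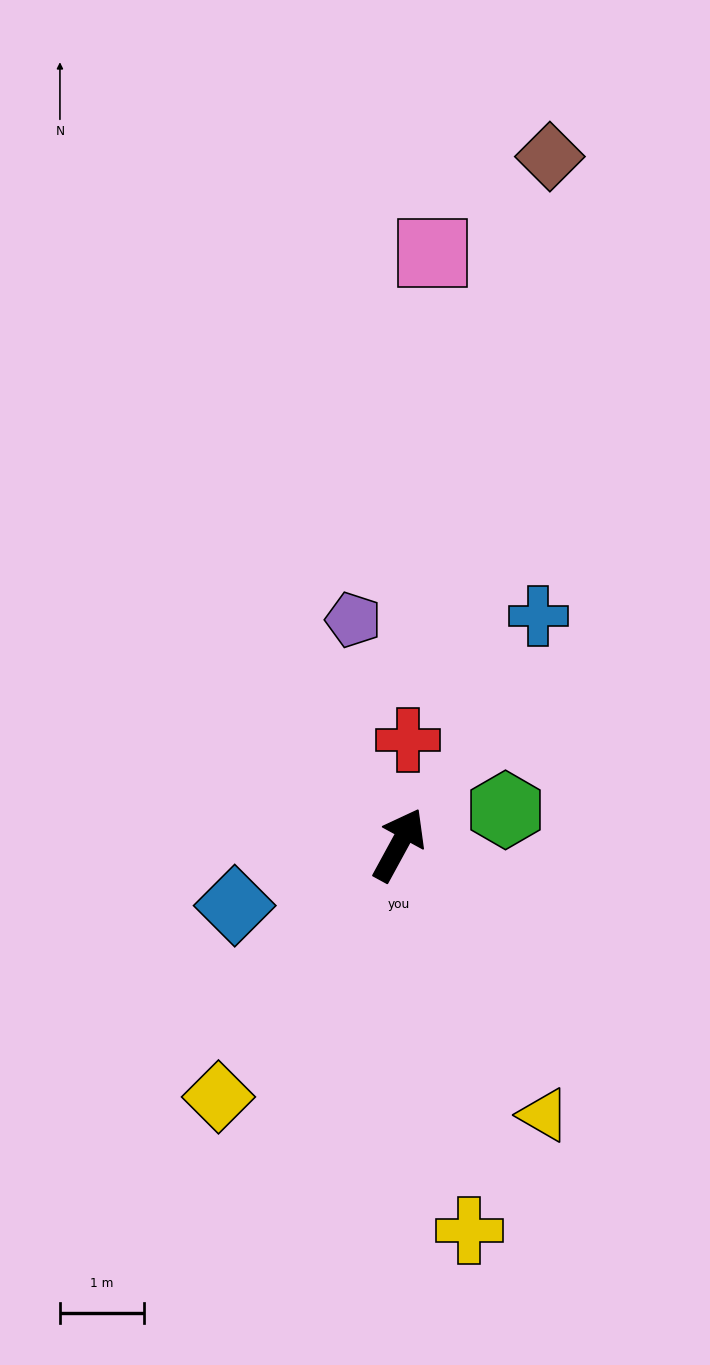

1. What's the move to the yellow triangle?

turn right 123°, forward 3.7 m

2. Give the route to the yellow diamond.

turn left 173°, forward 3.7 m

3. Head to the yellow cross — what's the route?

turn right 141°, forward 4.7 m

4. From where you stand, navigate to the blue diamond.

turn left 139°, forward 2.1 m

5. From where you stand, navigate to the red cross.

turn left 24°, forward 1.3 m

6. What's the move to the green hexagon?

turn right 43°, forward 1.3 m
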